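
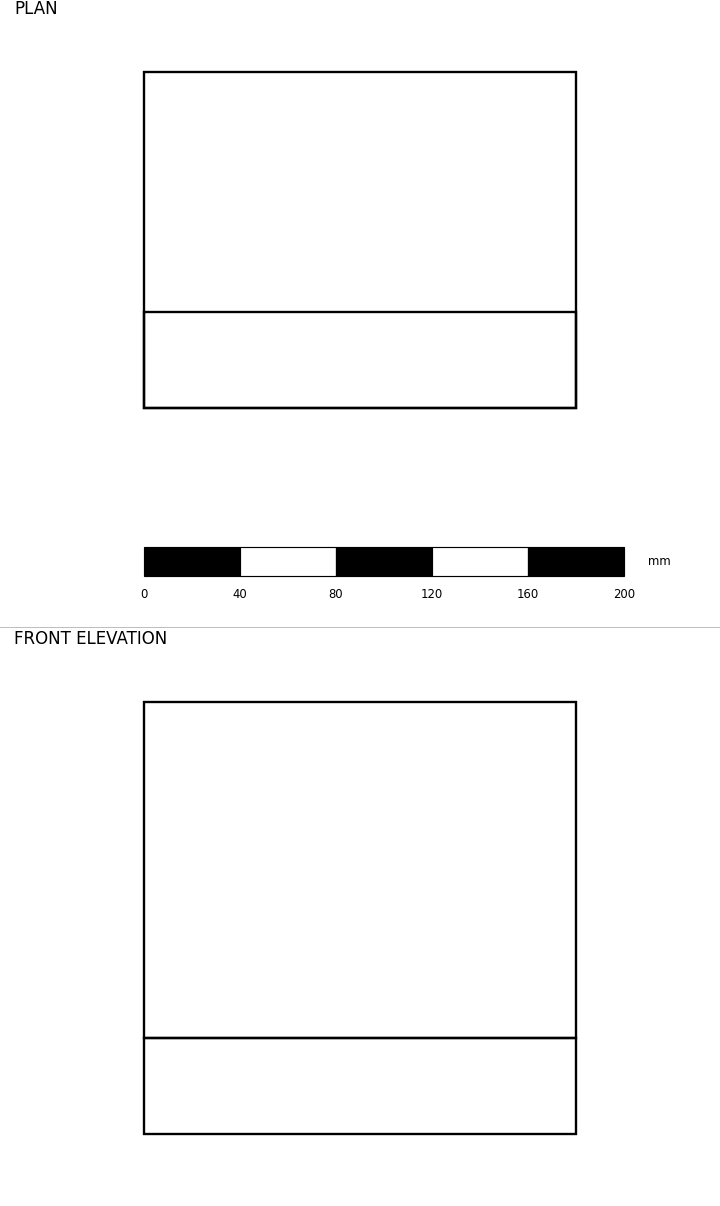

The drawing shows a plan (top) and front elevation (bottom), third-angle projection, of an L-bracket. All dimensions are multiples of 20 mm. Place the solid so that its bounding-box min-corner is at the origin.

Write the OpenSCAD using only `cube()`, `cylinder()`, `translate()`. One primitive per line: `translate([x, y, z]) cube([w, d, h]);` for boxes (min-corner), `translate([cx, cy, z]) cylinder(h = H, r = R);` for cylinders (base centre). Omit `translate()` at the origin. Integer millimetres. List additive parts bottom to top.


cube([180, 140, 40]);
translate([0, 0, 40]) cube([180, 40, 140]);


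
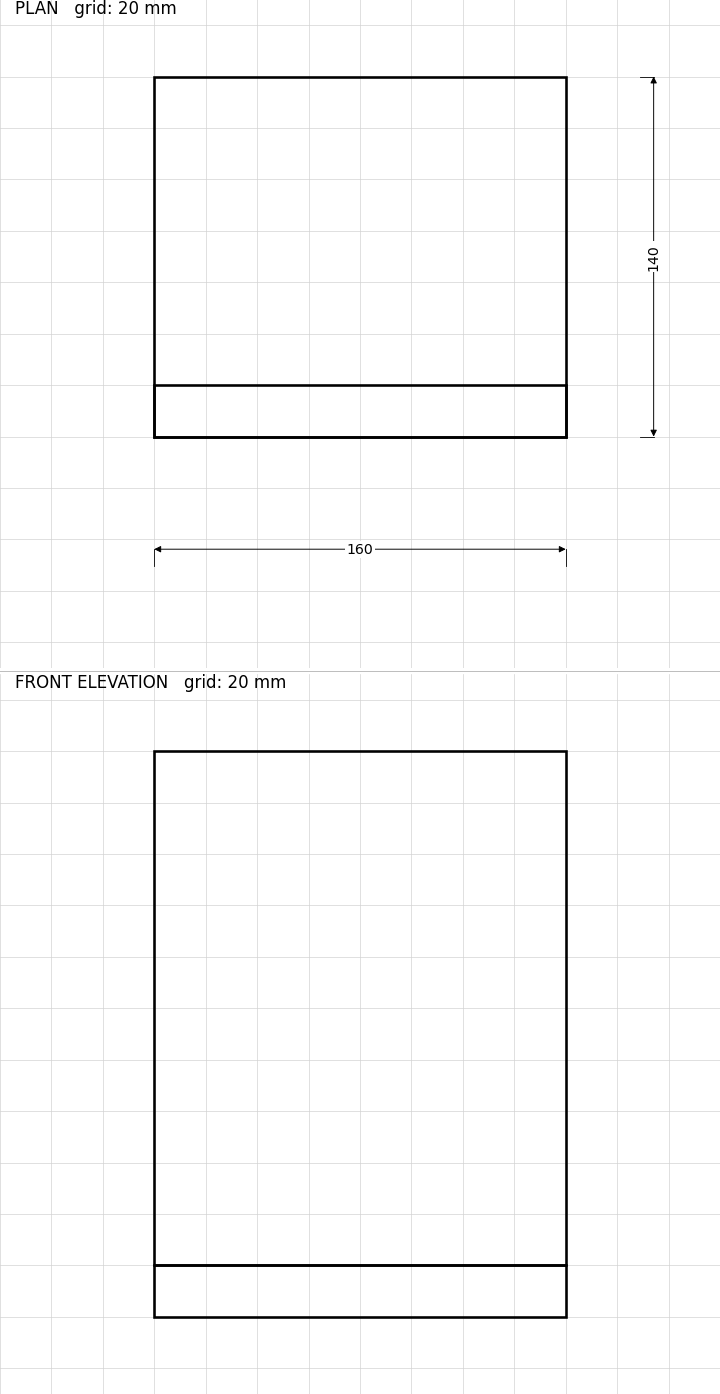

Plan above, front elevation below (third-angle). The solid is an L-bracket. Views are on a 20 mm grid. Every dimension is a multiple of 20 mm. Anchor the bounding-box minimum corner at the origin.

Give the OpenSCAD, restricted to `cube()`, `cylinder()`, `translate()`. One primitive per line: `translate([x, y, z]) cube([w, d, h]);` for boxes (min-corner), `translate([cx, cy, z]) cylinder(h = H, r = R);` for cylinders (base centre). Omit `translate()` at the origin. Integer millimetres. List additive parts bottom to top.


cube([160, 140, 20]);
translate([0, 0, 20]) cube([160, 20, 200]);


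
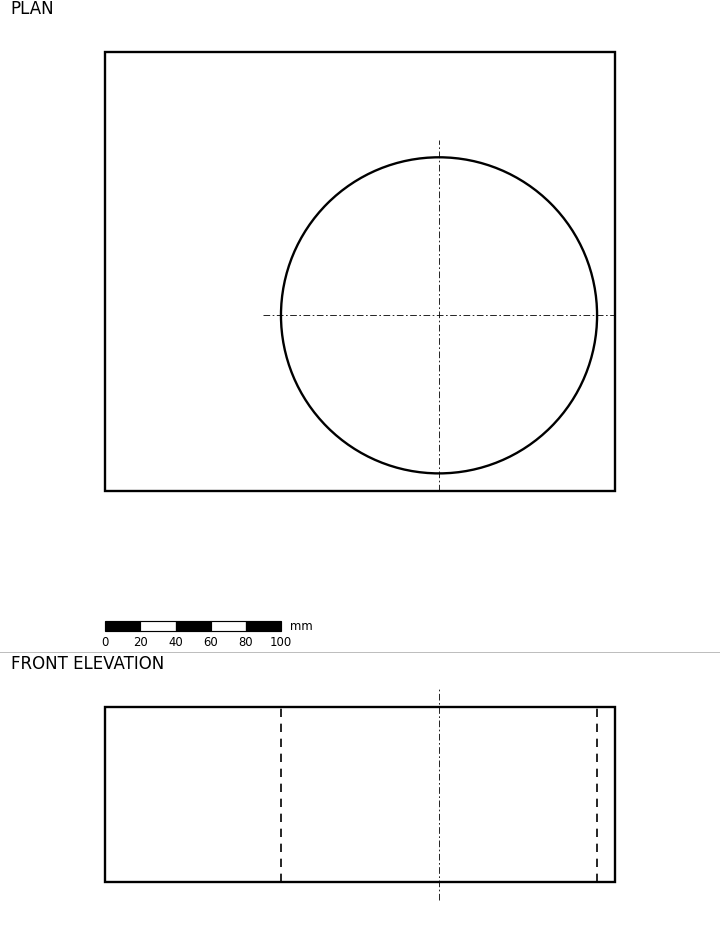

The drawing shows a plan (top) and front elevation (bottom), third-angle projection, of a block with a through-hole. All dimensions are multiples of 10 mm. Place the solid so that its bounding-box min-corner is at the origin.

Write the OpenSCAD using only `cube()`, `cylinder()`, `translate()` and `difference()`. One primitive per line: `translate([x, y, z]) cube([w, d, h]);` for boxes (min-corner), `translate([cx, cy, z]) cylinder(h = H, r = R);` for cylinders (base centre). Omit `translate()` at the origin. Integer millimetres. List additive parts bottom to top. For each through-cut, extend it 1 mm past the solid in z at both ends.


difference() {
  cube([290, 250, 100]);
  translate([190, 100, -1]) cylinder(h = 102, r = 90);
}


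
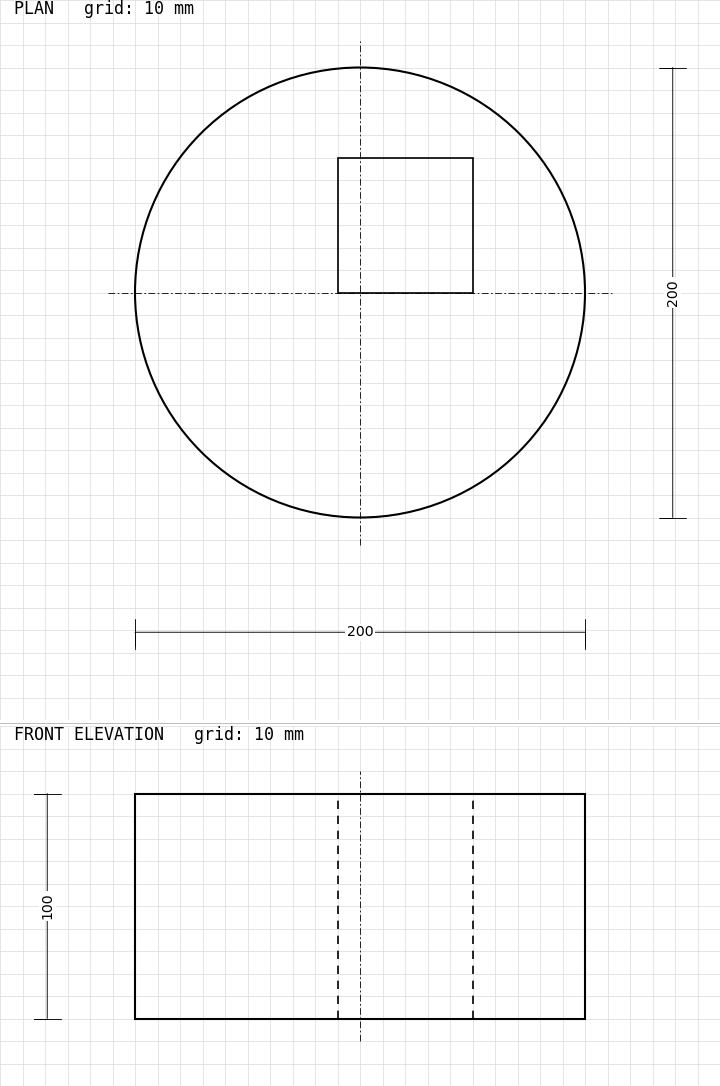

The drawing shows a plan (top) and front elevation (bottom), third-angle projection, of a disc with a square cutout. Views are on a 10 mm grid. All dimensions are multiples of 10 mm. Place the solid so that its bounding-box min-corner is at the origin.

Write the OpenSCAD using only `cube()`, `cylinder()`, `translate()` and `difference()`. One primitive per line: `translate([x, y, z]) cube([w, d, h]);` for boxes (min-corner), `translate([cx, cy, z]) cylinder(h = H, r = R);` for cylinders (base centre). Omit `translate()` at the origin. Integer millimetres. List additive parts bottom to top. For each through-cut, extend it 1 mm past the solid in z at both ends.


difference() {
  translate([100, 100, 0]) cylinder(h = 100, r = 100);
  translate([90, 100, -1]) cube([60, 60, 102]);
}


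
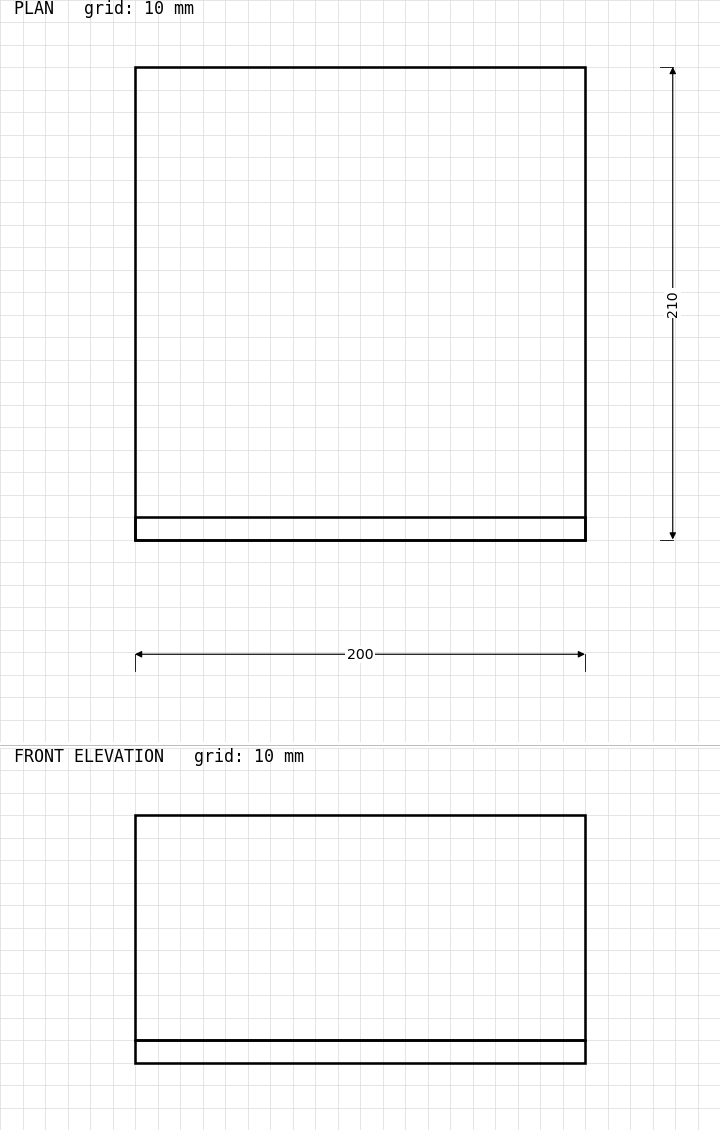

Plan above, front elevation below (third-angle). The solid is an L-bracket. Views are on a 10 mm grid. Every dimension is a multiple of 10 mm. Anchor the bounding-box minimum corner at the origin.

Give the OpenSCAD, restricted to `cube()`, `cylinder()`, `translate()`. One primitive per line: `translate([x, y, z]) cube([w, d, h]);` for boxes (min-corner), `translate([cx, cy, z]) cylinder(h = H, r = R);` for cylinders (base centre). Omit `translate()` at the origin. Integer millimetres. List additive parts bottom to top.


cube([200, 210, 10]);
translate([0, 0, 10]) cube([200, 10, 100]);


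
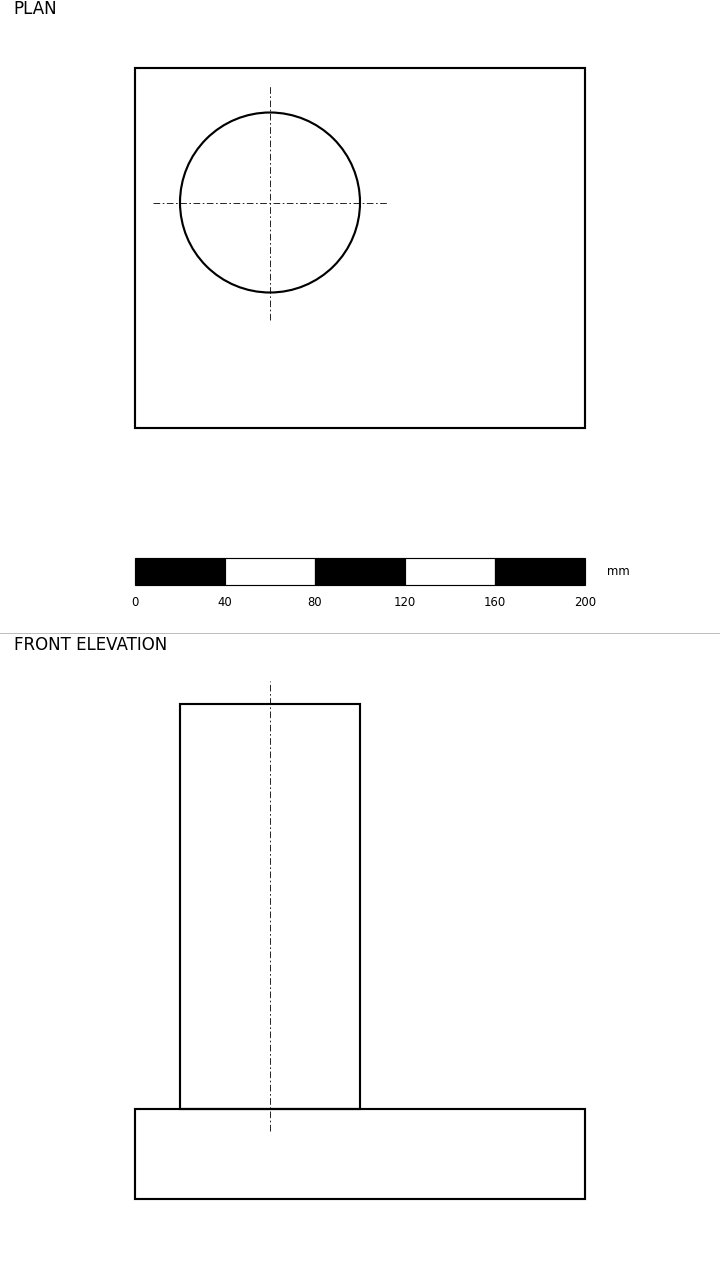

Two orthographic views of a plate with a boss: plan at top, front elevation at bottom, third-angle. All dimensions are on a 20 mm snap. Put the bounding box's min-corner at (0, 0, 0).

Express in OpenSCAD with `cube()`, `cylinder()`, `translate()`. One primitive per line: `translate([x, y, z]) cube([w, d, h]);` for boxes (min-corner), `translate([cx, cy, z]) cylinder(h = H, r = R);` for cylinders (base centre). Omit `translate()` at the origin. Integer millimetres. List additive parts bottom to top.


cube([200, 160, 40]);
translate([60, 100, 40]) cylinder(h = 180, r = 40);


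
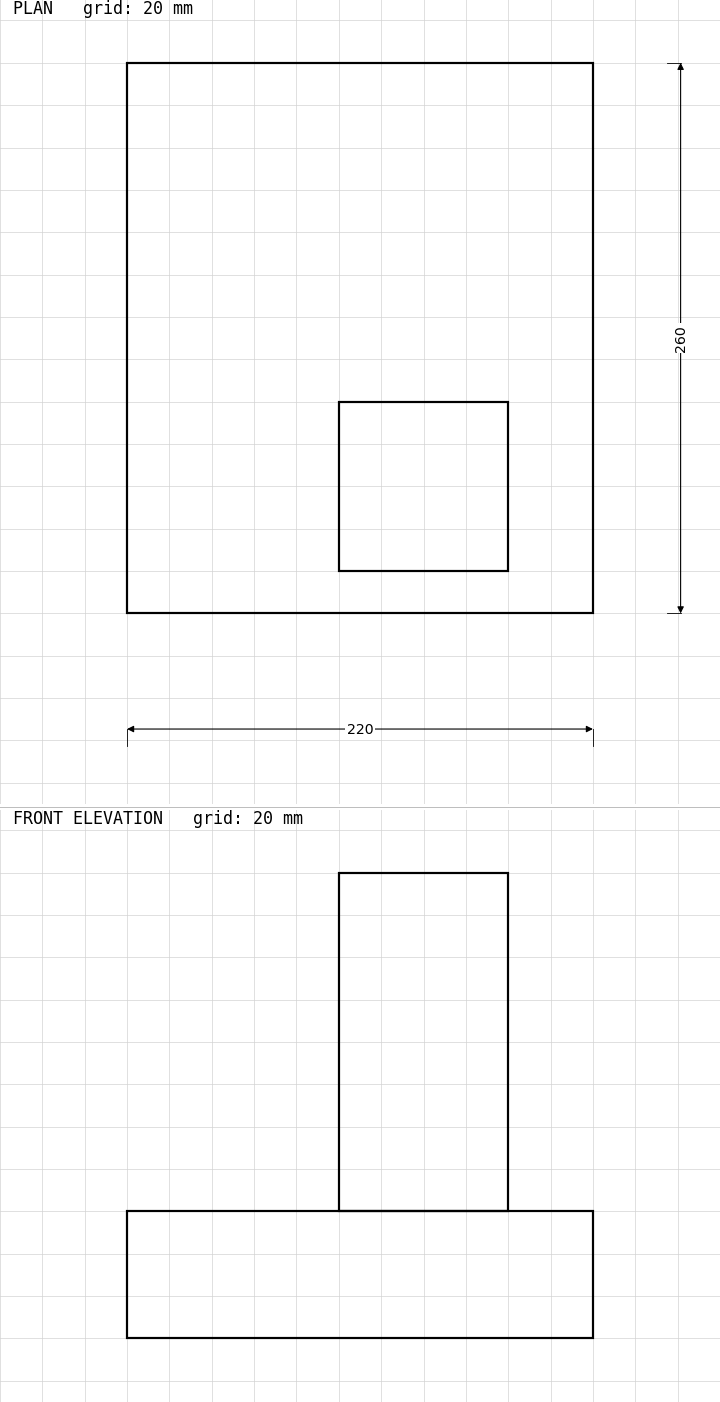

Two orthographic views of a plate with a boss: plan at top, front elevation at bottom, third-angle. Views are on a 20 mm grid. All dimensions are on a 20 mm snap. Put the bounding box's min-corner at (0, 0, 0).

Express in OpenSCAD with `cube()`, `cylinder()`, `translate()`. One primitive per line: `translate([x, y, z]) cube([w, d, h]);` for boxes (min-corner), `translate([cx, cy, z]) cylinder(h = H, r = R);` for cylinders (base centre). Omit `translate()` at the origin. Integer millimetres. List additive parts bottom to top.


cube([220, 260, 60]);
translate([100, 20, 60]) cube([80, 80, 160]);


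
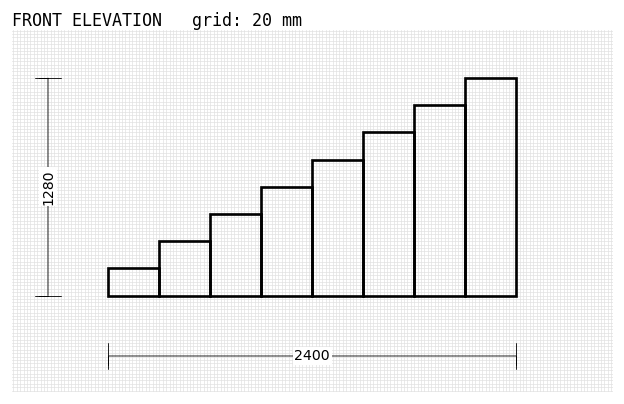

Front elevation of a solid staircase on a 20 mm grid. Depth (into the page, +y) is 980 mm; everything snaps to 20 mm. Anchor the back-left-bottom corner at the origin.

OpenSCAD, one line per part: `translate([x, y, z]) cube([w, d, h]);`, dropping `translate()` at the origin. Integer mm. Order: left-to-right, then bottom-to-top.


cube([300, 980, 160]);
translate([300, 0, 0]) cube([300, 980, 320]);
translate([600, 0, 0]) cube([300, 980, 480]);
translate([900, 0, 0]) cube([300, 980, 640]);
translate([1200, 0, 0]) cube([300, 980, 800]);
translate([1500, 0, 0]) cube([300, 980, 960]);
translate([1800, 0, 0]) cube([300, 980, 1120]);
translate([2100, 0, 0]) cube([300, 980, 1280]);


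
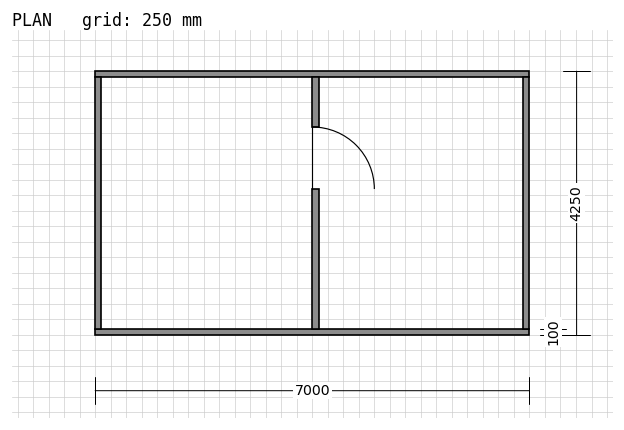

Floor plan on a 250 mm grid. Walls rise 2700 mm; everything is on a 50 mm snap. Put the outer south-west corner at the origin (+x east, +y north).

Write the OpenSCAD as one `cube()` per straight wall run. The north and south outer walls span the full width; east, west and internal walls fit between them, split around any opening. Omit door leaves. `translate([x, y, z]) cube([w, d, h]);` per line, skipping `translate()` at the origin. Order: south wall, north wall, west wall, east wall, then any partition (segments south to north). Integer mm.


cube([7000, 100, 2700]);
translate([0, 4150, 0]) cube([7000, 100, 2700]);
translate([0, 100, 0]) cube([100, 4050, 2700]);
translate([6900, 100, 0]) cube([100, 4050, 2700]);
translate([3500, 100, 0]) cube([100, 2250, 2700]);
translate([3500, 3350, 0]) cube([100, 800, 2700]);


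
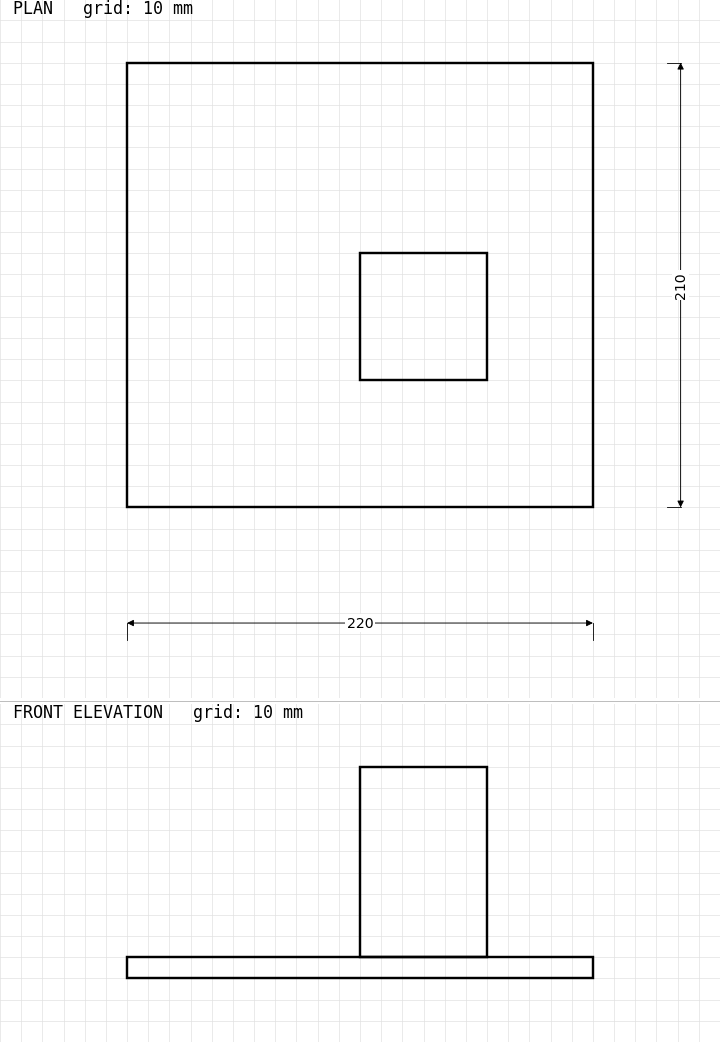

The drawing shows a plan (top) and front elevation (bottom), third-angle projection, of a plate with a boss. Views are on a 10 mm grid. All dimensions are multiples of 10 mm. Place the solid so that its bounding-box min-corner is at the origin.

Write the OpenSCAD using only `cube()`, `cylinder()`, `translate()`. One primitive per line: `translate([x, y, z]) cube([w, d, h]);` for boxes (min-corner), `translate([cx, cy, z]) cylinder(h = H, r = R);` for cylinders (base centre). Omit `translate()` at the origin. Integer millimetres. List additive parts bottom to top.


cube([220, 210, 10]);
translate([110, 60, 10]) cube([60, 60, 90]);


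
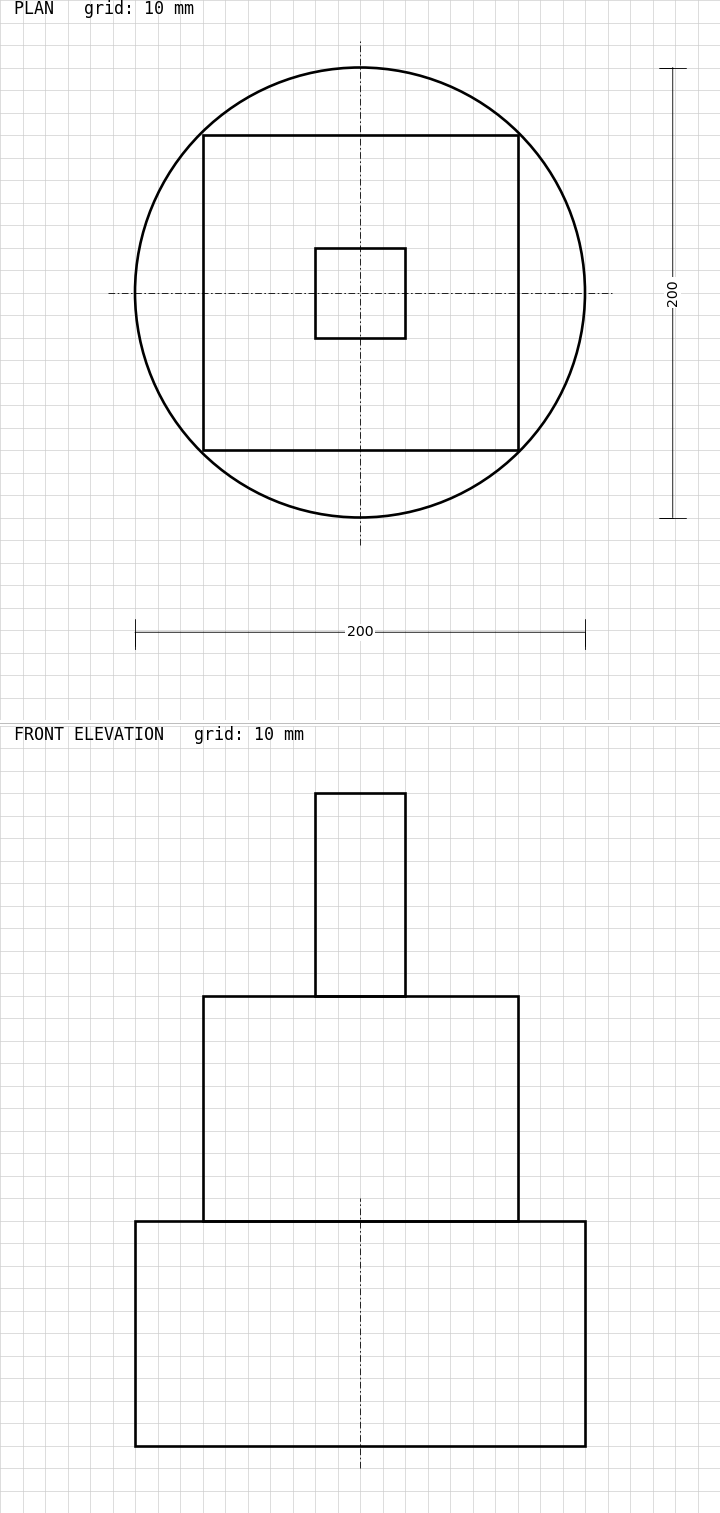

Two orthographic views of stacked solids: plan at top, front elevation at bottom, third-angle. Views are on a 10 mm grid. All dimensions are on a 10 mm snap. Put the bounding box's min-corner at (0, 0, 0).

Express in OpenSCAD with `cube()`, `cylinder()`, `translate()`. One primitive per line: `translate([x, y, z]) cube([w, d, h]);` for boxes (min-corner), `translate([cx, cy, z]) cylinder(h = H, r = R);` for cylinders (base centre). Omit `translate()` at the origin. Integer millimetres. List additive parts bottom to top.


translate([100, 100, 0]) cylinder(h = 100, r = 100);
translate([30, 30, 100]) cube([140, 140, 100]);
translate([80, 80, 200]) cube([40, 40, 90]);


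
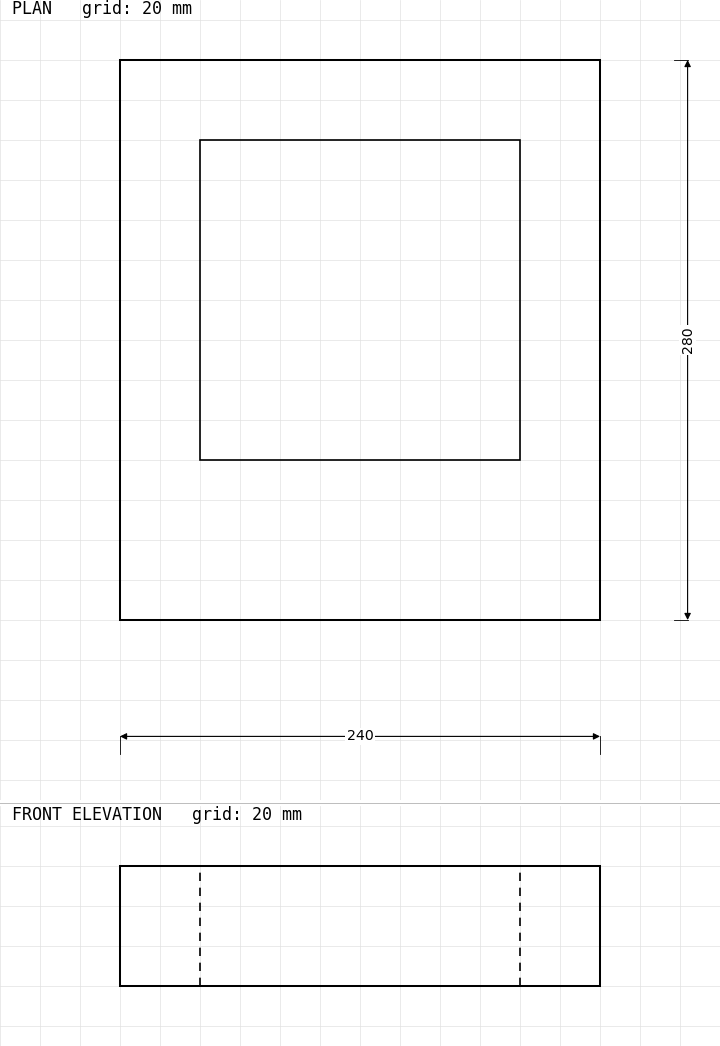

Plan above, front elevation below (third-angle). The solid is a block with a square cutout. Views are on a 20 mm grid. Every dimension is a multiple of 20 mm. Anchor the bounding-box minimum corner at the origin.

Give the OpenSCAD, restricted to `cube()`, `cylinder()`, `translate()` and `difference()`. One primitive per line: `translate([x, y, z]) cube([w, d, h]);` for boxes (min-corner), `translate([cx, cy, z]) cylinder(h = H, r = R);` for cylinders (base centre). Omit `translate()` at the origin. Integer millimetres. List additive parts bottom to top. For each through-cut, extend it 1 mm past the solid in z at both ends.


difference() {
  cube([240, 280, 60]);
  translate([40, 80, -1]) cube([160, 160, 62]);
}


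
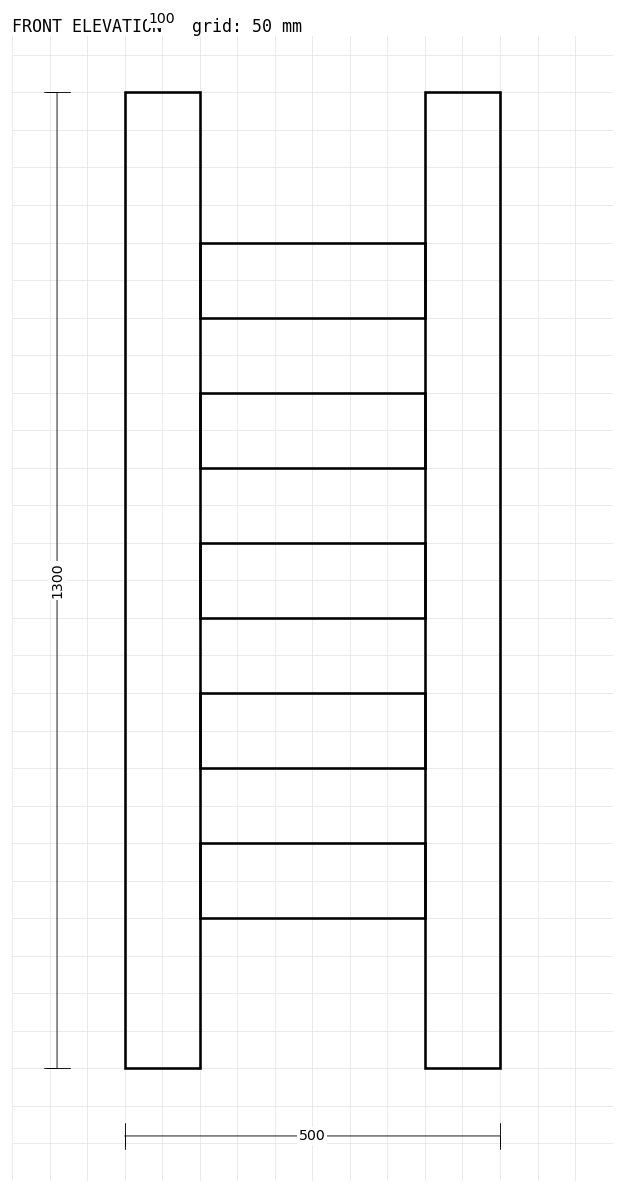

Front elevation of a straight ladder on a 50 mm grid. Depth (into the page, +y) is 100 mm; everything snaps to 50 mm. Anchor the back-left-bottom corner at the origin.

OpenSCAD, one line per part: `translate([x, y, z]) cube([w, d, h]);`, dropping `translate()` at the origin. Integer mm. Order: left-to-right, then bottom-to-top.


cube([100, 100, 1300]);
translate([100, 0, 200]) cube([300, 100, 100]);
translate([100, 0, 400]) cube([300, 100, 100]);
translate([100, 0, 600]) cube([300, 100, 100]);
translate([100, 0, 800]) cube([300, 100, 100]);
translate([100, 0, 1000]) cube([300, 100, 100]);
translate([400, 0, 0]) cube([100, 100, 1300]);


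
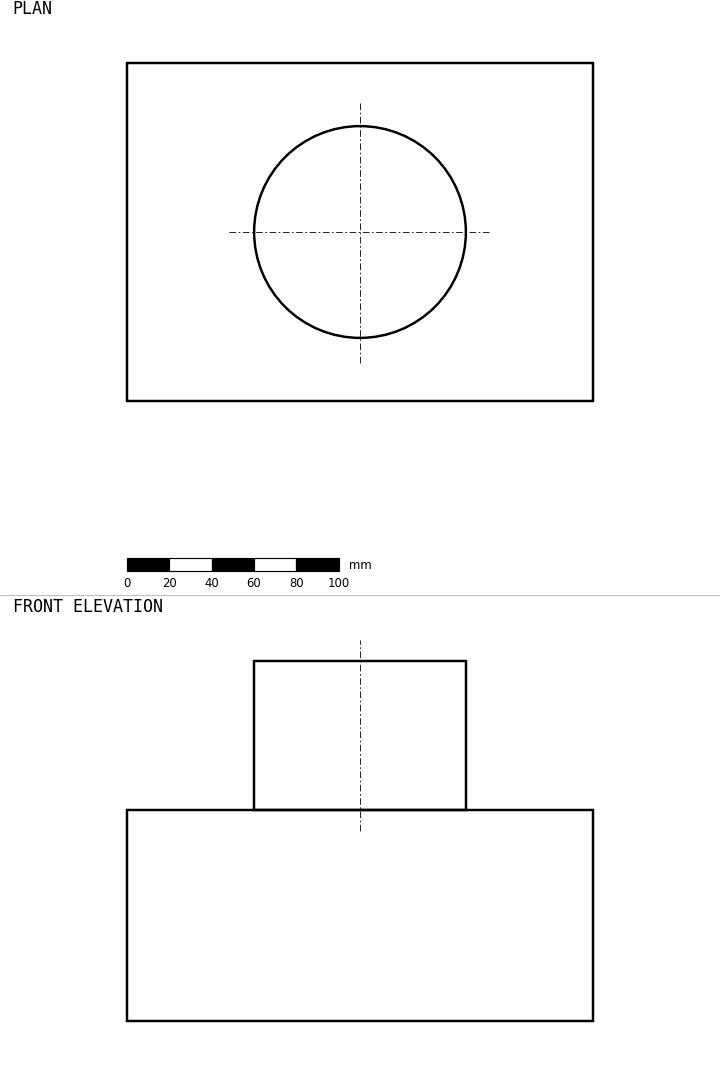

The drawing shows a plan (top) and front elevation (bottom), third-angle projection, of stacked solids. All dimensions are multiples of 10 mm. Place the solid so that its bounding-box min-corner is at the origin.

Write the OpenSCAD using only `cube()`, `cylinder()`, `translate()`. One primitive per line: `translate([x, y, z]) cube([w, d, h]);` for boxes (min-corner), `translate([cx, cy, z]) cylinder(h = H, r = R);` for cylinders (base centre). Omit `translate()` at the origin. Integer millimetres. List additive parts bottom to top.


cube([220, 160, 100]);
translate([110, 80, 100]) cylinder(h = 70, r = 50);


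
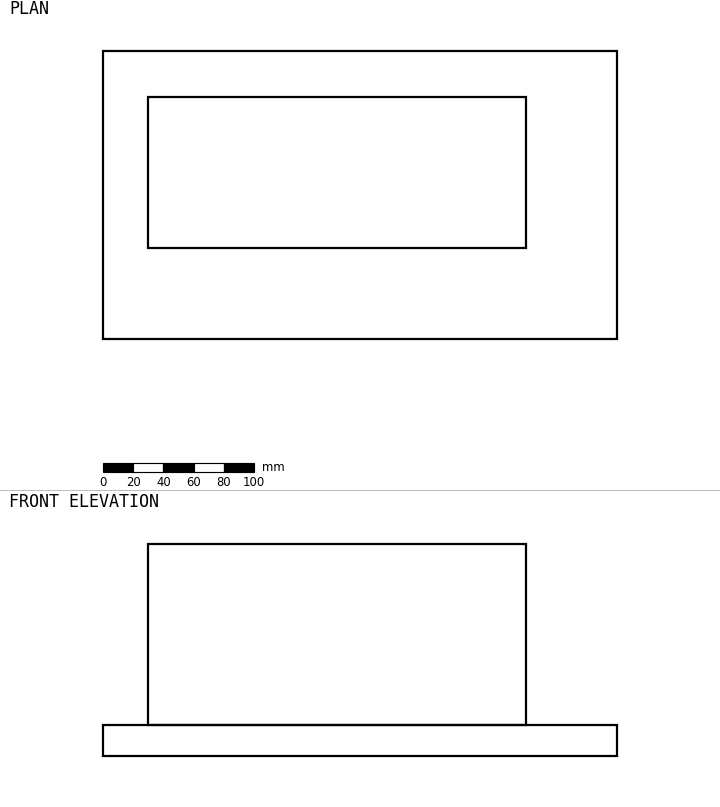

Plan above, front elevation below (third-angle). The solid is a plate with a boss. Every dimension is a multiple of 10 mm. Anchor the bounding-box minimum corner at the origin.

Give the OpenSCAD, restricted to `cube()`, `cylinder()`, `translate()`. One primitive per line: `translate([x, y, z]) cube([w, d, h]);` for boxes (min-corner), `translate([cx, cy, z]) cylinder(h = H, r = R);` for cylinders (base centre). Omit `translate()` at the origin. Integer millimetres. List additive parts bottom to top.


cube([340, 190, 20]);
translate([30, 60, 20]) cube([250, 100, 120]);


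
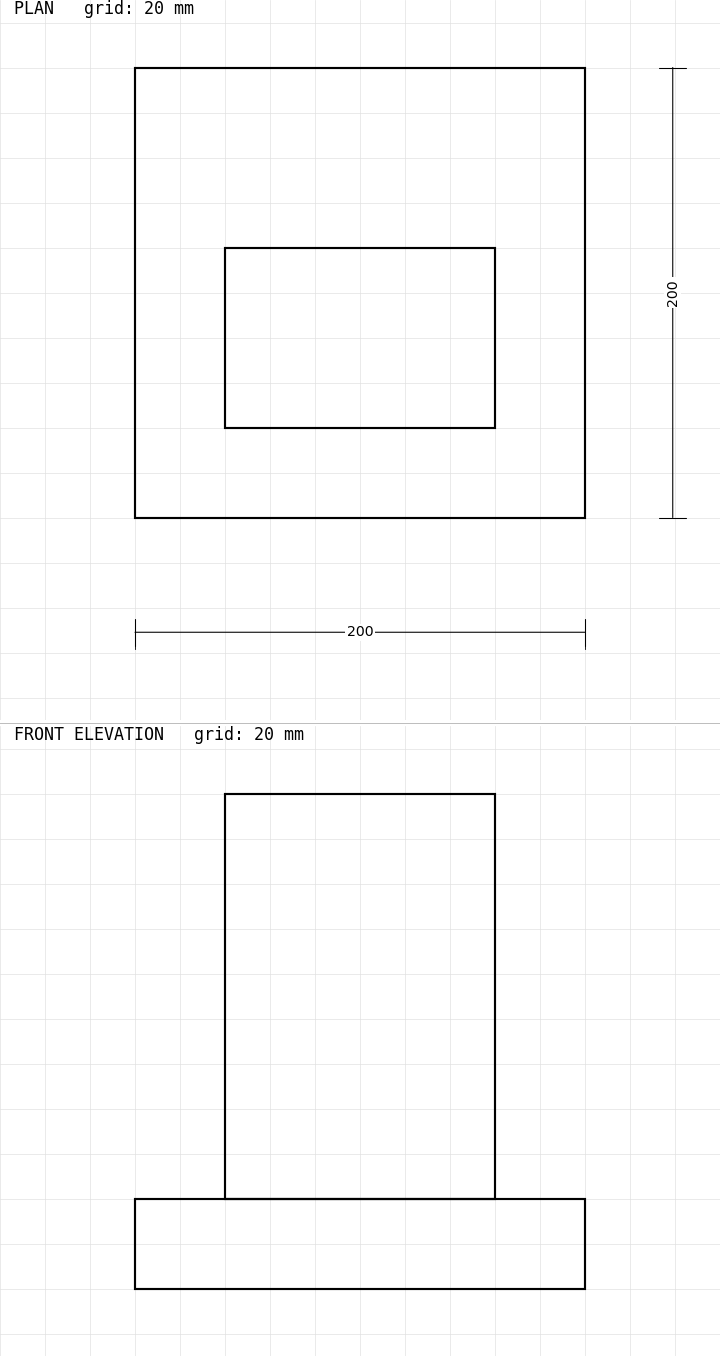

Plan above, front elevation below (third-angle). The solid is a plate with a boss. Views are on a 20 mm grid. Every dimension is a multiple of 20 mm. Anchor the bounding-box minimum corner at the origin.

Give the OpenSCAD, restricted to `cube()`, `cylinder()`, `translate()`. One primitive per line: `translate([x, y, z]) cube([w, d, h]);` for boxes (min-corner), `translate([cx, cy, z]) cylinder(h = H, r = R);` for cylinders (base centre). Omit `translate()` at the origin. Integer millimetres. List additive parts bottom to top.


cube([200, 200, 40]);
translate([40, 40, 40]) cube([120, 80, 180]);


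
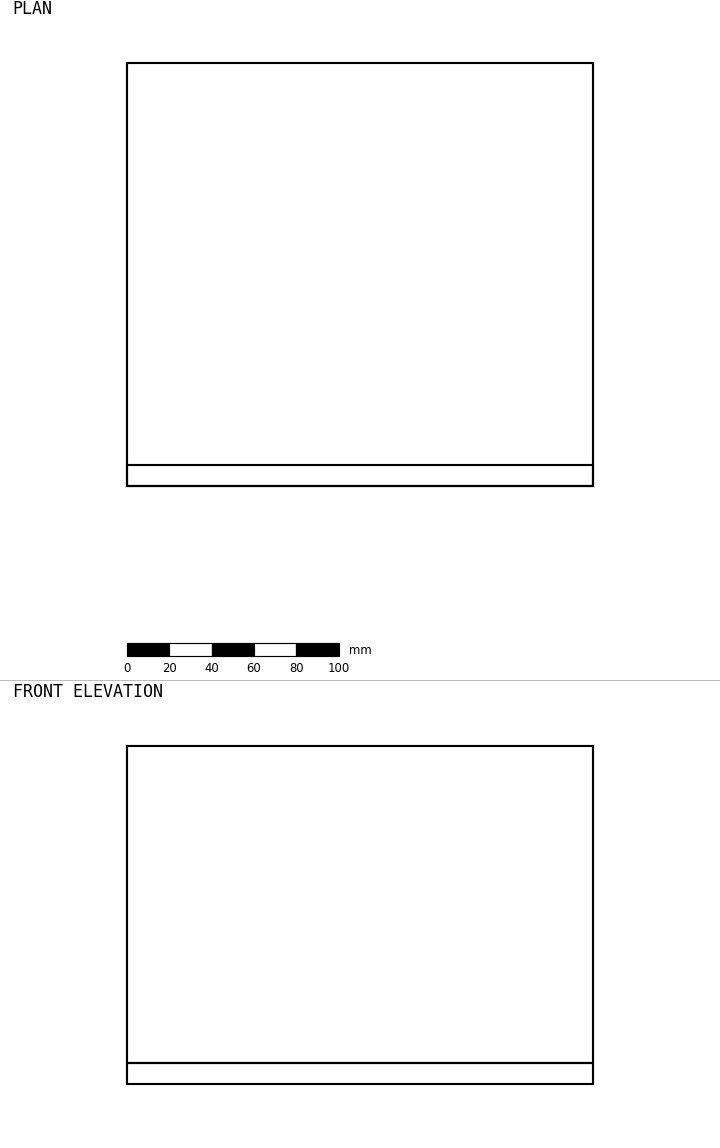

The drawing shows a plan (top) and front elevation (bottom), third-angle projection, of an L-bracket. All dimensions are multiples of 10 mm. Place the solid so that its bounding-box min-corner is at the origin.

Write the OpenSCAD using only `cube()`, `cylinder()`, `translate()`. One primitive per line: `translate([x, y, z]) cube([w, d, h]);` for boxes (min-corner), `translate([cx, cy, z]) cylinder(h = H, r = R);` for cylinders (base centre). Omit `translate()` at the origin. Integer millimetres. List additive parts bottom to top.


cube([220, 200, 10]);
translate([0, 0, 10]) cube([220, 10, 150]);


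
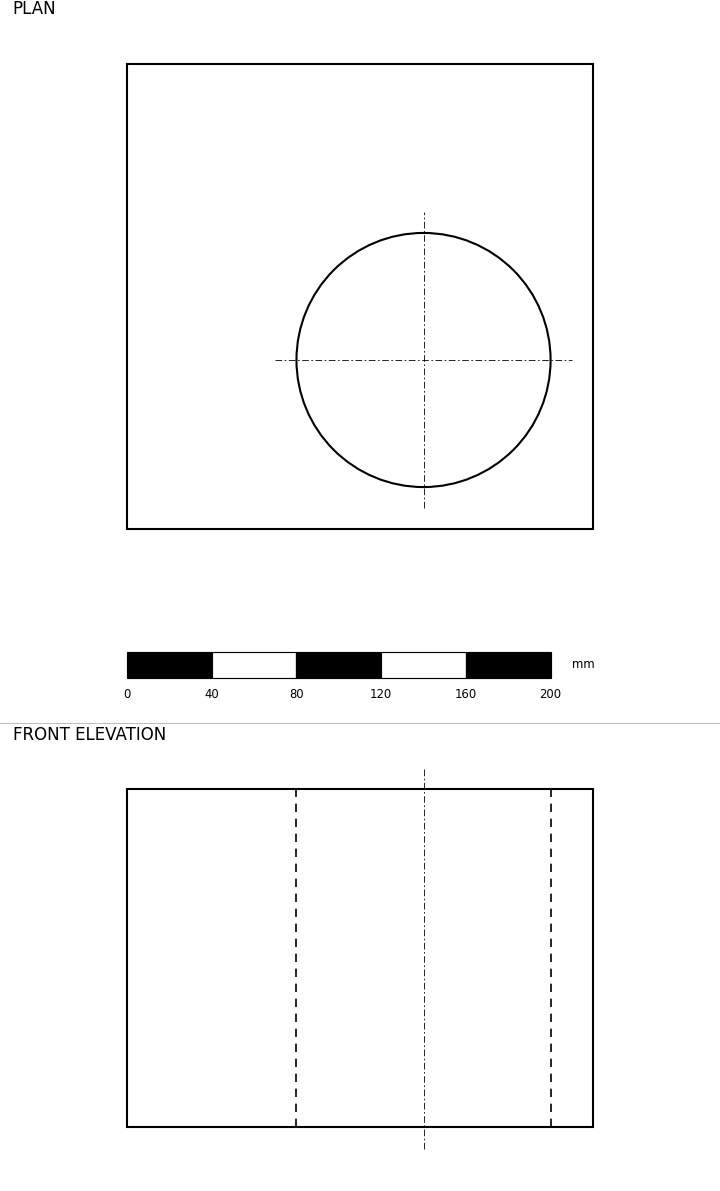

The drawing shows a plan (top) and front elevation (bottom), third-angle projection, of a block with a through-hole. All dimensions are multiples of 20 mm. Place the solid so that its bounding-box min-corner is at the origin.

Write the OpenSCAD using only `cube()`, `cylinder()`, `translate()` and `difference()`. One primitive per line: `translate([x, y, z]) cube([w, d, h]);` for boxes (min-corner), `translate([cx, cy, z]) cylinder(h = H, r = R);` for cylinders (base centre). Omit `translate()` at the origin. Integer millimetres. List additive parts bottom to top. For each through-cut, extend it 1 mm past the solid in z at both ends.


difference() {
  cube([220, 220, 160]);
  translate([140, 80, -1]) cylinder(h = 162, r = 60);
}


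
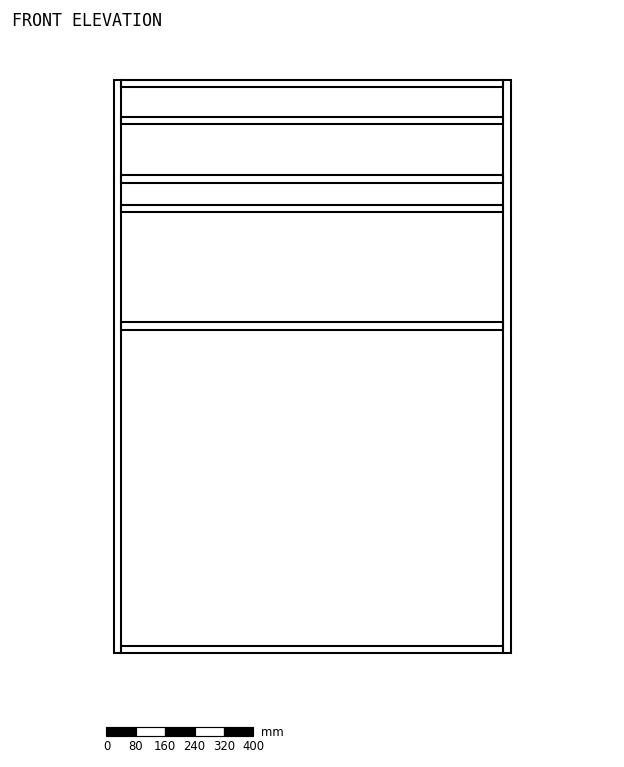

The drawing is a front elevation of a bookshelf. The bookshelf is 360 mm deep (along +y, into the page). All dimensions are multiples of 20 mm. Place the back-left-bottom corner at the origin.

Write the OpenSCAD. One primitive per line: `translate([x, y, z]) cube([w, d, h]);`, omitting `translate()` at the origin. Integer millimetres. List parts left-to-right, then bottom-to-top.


cube([20, 360, 1560]);
translate([20, 0, 0]) cube([1040, 360, 20]);
translate([20, 0, 880]) cube([1040, 360, 20]);
translate([20, 0, 1200]) cube([1040, 360, 20]);
translate([20, 0, 1280]) cube([1040, 360, 20]);
translate([20, 0, 1440]) cube([1040, 360, 20]);
translate([20, 0, 1540]) cube([1040, 360, 20]);
translate([1060, 0, 0]) cube([20, 360, 1560]);


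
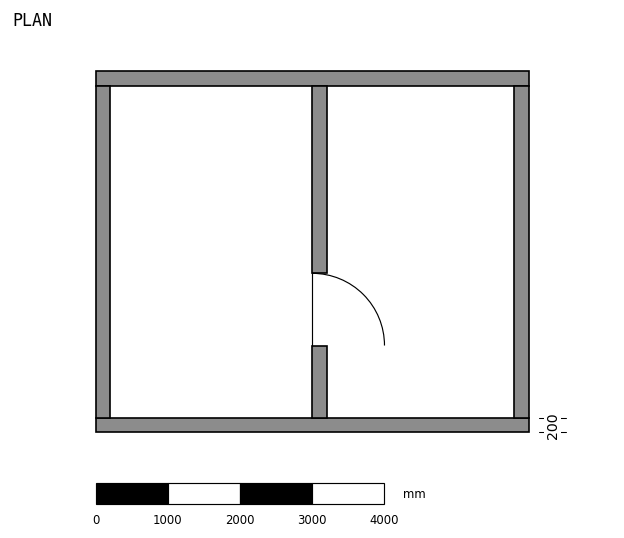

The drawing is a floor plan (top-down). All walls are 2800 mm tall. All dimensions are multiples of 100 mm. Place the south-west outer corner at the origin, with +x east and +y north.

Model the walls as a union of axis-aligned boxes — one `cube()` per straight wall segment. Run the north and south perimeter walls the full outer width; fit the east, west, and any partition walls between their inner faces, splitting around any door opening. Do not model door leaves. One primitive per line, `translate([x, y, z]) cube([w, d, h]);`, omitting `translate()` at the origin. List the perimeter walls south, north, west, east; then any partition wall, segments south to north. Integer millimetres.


cube([6000, 200, 2800]);
translate([0, 4800, 0]) cube([6000, 200, 2800]);
translate([0, 200, 0]) cube([200, 4600, 2800]);
translate([5800, 200, 0]) cube([200, 4600, 2800]);
translate([3000, 200, 0]) cube([200, 1000, 2800]);
translate([3000, 2200, 0]) cube([200, 2600, 2800]);


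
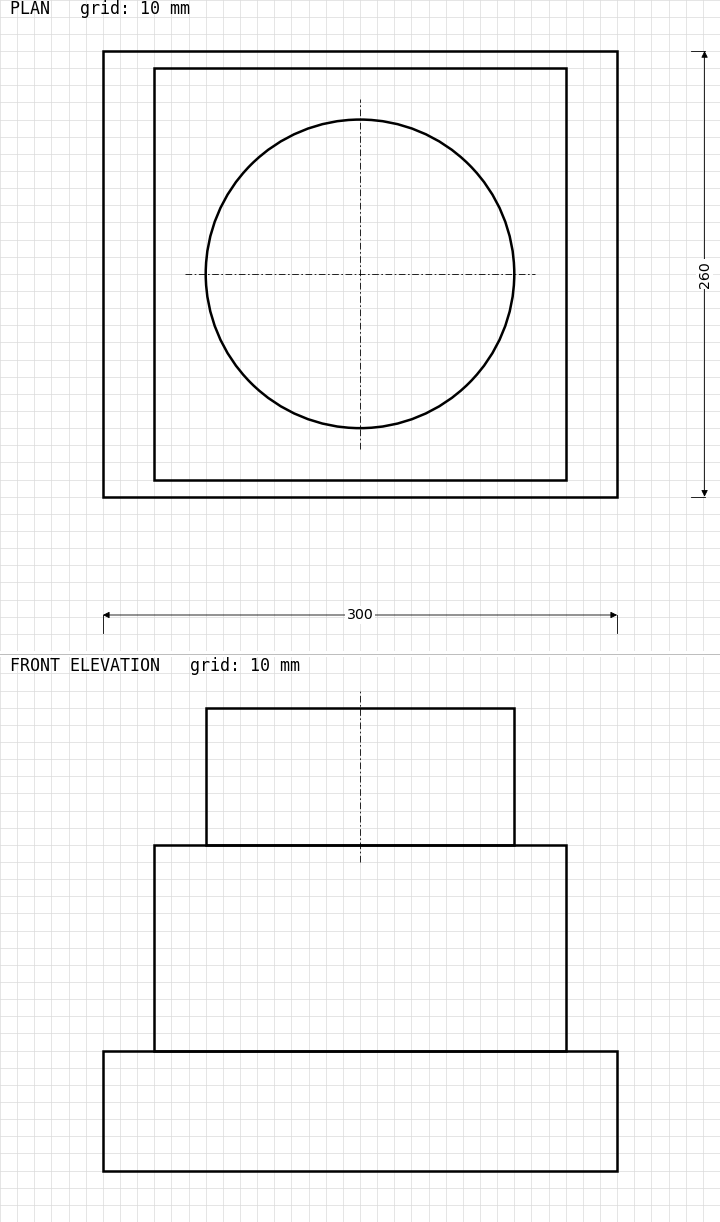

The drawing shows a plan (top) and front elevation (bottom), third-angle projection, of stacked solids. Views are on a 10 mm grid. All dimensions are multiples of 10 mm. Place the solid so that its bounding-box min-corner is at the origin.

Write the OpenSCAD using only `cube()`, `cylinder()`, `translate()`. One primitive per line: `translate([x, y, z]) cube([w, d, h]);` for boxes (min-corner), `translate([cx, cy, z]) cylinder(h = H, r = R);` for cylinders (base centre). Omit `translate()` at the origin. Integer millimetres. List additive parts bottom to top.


cube([300, 260, 70]);
translate([30, 10, 70]) cube([240, 240, 120]);
translate([150, 130, 190]) cylinder(h = 80, r = 90);


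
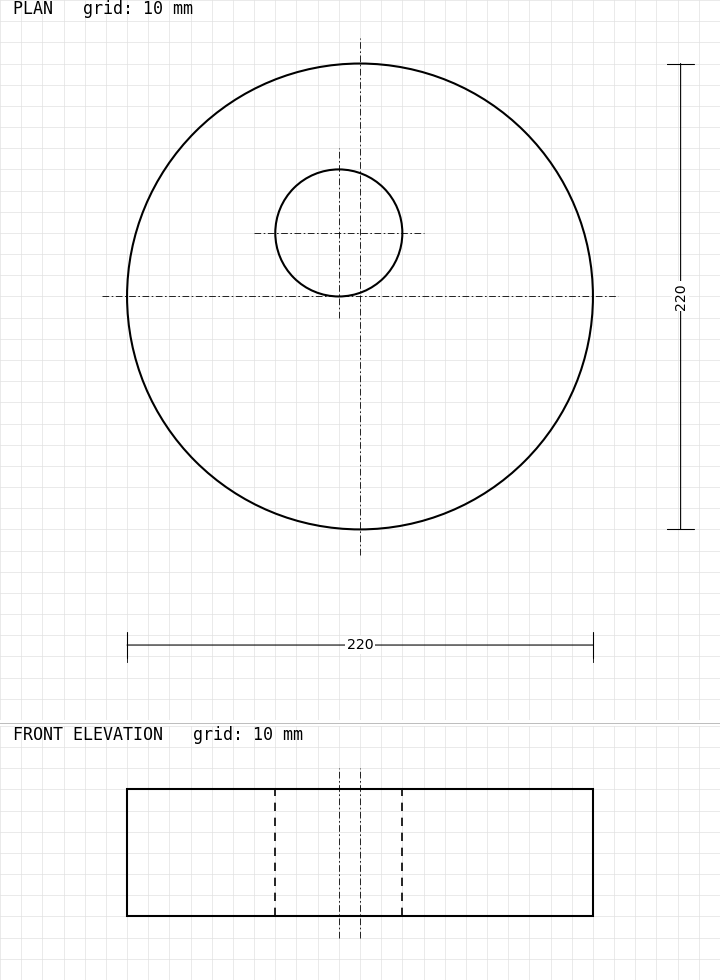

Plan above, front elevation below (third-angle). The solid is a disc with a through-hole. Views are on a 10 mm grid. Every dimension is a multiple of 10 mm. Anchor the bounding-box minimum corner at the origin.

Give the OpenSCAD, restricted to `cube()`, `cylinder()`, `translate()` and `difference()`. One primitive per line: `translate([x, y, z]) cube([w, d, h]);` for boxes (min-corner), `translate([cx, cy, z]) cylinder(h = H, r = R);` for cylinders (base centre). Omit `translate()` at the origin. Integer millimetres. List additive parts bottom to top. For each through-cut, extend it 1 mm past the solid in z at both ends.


difference() {
  translate([110, 110, 0]) cylinder(h = 60, r = 110);
  translate([100, 140, -1]) cylinder(h = 62, r = 30);
}


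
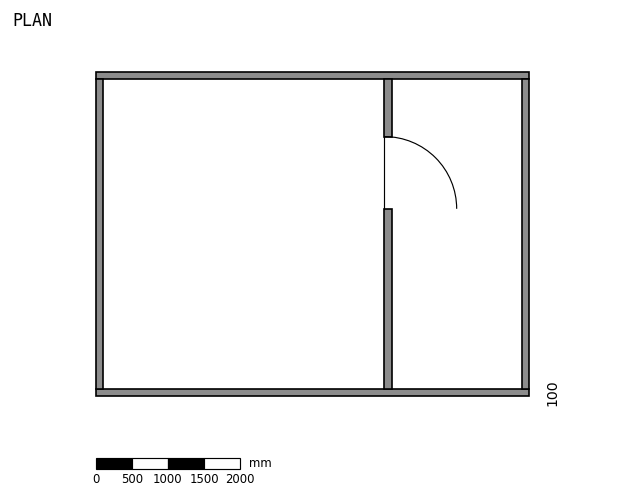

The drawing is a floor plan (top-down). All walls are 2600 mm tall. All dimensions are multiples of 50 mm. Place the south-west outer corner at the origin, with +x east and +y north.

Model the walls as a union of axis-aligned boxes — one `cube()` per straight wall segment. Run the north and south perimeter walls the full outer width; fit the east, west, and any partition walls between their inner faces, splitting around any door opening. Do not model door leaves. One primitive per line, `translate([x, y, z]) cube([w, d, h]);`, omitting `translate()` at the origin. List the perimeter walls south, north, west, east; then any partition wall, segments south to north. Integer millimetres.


cube([6000, 100, 2600]);
translate([0, 4400, 0]) cube([6000, 100, 2600]);
translate([0, 100, 0]) cube([100, 4300, 2600]);
translate([5900, 100, 0]) cube([100, 4300, 2600]);
translate([4000, 100, 0]) cube([100, 2500, 2600]);
translate([4000, 3600, 0]) cube([100, 800, 2600]);


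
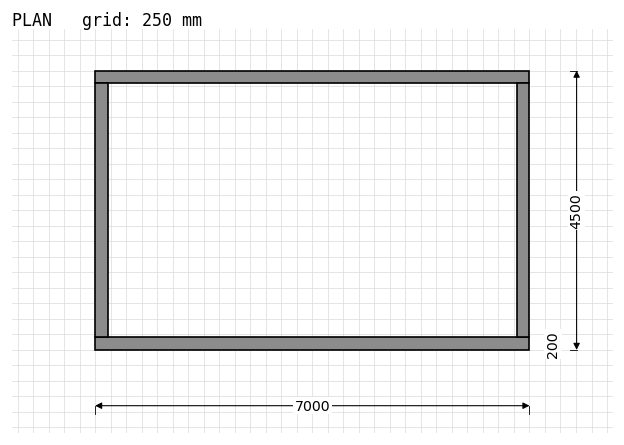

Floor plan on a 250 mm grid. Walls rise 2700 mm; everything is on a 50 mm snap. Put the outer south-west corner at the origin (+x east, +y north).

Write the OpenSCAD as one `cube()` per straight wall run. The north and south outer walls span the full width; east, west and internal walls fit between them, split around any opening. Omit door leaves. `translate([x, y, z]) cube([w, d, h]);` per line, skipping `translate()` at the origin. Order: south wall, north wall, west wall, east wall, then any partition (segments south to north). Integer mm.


cube([7000, 200, 2700]);
translate([0, 4300, 0]) cube([7000, 200, 2700]);
translate([0, 200, 0]) cube([200, 4100, 2700]);
translate([6800, 200, 0]) cube([200, 4100, 2700]);


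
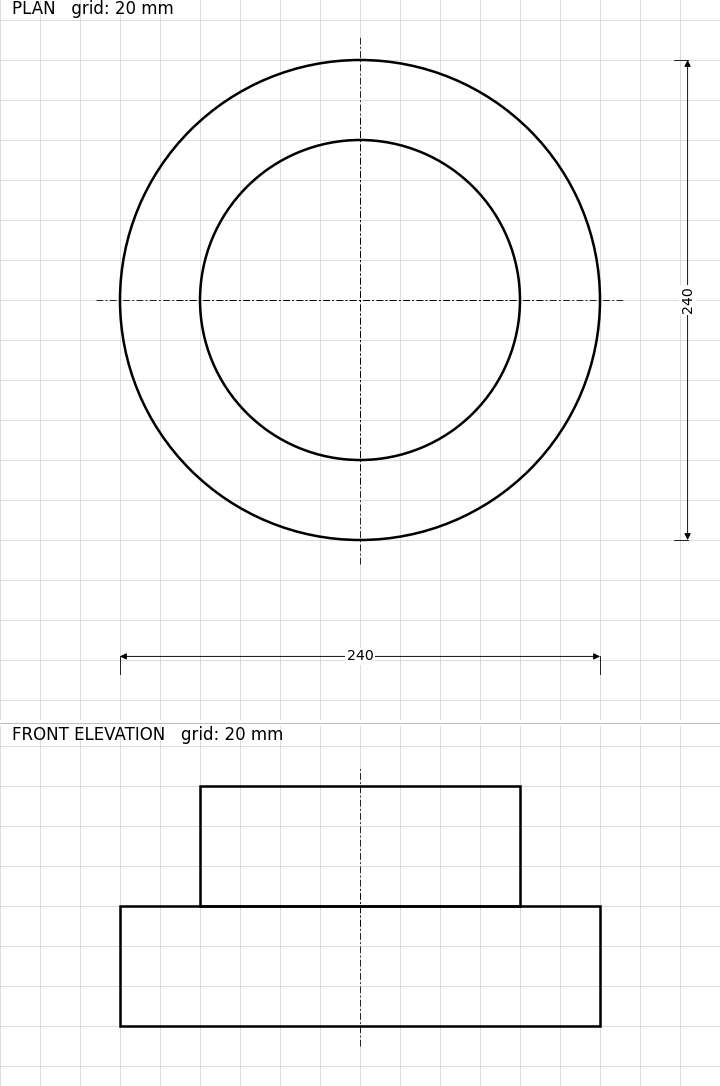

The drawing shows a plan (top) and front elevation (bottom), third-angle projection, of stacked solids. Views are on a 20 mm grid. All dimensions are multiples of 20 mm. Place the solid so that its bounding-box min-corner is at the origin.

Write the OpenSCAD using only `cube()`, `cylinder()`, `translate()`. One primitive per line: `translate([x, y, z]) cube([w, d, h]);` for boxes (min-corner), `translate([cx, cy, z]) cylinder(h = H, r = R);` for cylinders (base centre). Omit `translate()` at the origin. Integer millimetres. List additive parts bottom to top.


translate([120, 120, 0]) cylinder(h = 60, r = 120);
translate([120, 120, 60]) cylinder(h = 60, r = 80);


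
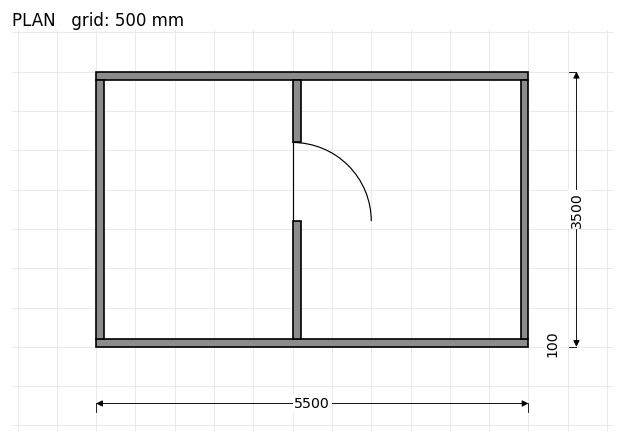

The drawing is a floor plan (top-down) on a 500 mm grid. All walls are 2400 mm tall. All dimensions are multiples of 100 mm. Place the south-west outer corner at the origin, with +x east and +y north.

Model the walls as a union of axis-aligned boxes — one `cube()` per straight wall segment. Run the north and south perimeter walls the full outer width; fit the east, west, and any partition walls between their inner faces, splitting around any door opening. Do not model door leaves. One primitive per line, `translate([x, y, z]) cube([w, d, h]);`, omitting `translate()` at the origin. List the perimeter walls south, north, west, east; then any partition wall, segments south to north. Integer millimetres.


cube([5500, 100, 2400]);
translate([0, 3400, 0]) cube([5500, 100, 2400]);
translate([0, 100, 0]) cube([100, 3300, 2400]);
translate([5400, 100, 0]) cube([100, 3300, 2400]);
translate([2500, 100, 0]) cube([100, 1500, 2400]);
translate([2500, 2600, 0]) cube([100, 800, 2400]);


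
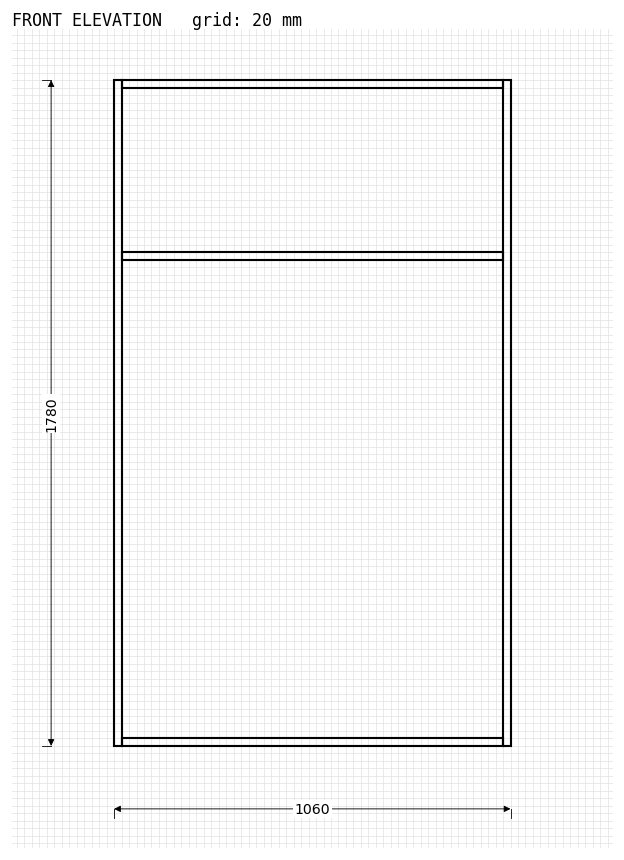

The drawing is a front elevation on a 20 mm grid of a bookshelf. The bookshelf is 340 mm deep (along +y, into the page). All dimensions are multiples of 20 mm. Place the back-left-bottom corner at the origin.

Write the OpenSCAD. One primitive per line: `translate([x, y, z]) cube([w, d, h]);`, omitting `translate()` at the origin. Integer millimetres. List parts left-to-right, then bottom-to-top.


cube([20, 340, 1780]);
translate([20, 0, 0]) cube([1020, 340, 20]);
translate([20, 0, 1300]) cube([1020, 340, 20]);
translate([20, 0, 1760]) cube([1020, 340, 20]);
translate([1040, 0, 0]) cube([20, 340, 1780]);


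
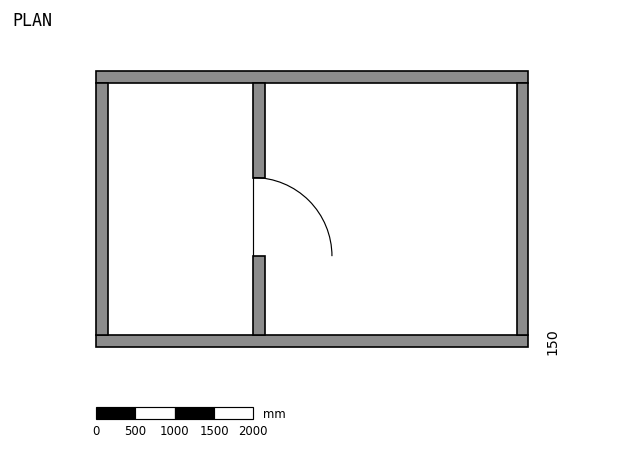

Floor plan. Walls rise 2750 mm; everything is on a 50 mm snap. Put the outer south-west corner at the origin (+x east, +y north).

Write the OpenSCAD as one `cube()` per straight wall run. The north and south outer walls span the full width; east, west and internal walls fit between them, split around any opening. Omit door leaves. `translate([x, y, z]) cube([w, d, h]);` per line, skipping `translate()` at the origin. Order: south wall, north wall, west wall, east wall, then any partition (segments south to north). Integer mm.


cube([5500, 150, 2750]);
translate([0, 3350, 0]) cube([5500, 150, 2750]);
translate([0, 150, 0]) cube([150, 3200, 2750]);
translate([5350, 150, 0]) cube([150, 3200, 2750]);
translate([2000, 150, 0]) cube([150, 1000, 2750]);
translate([2000, 2150, 0]) cube([150, 1200, 2750]);


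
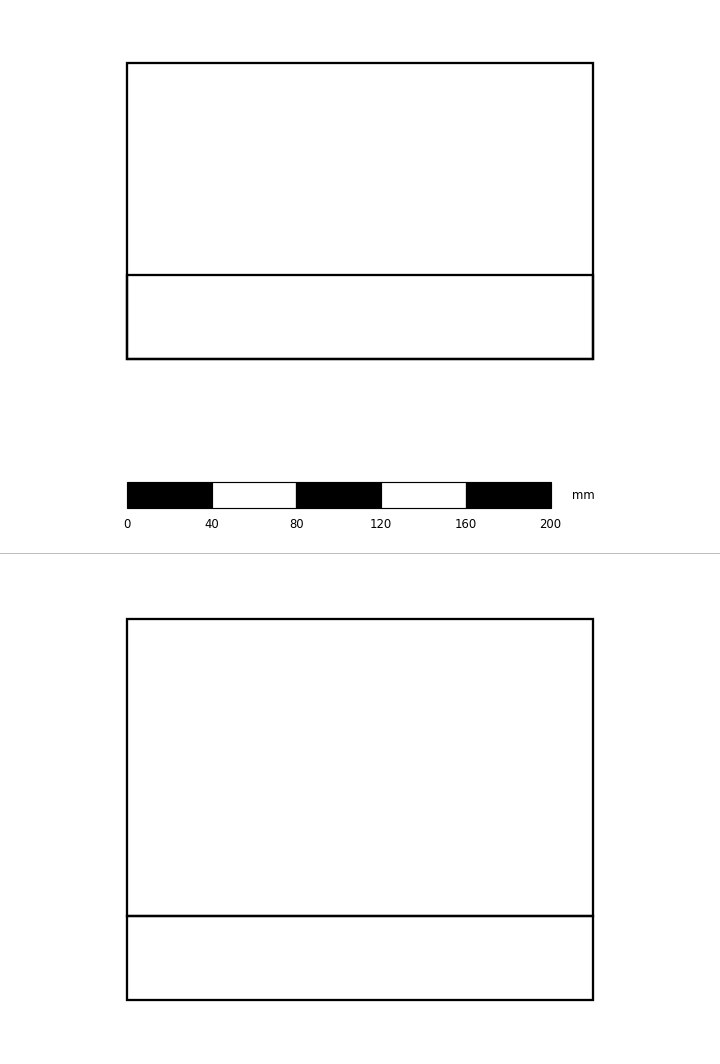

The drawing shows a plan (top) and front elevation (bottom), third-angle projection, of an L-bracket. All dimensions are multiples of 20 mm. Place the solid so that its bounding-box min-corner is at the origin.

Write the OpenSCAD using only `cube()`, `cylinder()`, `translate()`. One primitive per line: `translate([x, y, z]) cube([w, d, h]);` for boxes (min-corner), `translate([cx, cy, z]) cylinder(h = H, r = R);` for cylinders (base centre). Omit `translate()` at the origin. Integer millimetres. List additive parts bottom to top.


cube([220, 140, 40]);
translate([0, 0, 40]) cube([220, 40, 140]);


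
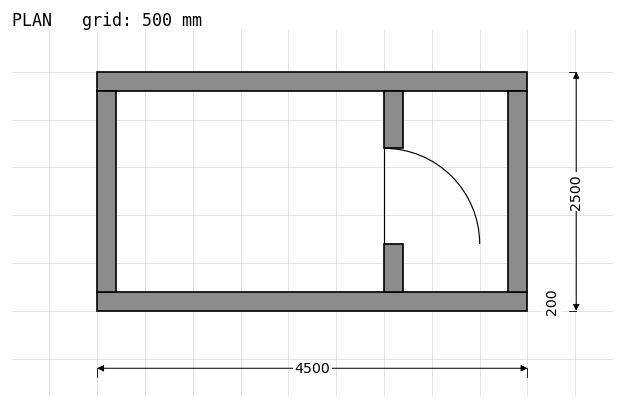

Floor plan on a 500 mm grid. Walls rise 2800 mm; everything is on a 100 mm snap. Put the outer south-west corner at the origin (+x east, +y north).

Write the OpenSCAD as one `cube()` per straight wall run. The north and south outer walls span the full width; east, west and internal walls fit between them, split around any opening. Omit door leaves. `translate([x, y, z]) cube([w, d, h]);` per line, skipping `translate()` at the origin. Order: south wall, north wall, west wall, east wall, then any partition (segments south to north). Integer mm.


cube([4500, 200, 2800]);
translate([0, 2300, 0]) cube([4500, 200, 2800]);
translate([0, 200, 0]) cube([200, 2100, 2800]);
translate([4300, 200, 0]) cube([200, 2100, 2800]);
translate([3000, 200, 0]) cube([200, 500, 2800]);
translate([3000, 1700, 0]) cube([200, 600, 2800]);


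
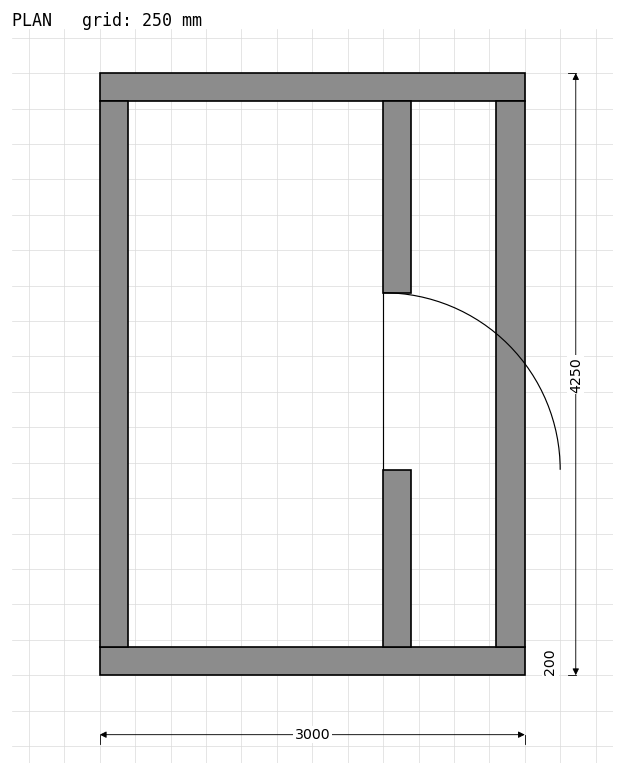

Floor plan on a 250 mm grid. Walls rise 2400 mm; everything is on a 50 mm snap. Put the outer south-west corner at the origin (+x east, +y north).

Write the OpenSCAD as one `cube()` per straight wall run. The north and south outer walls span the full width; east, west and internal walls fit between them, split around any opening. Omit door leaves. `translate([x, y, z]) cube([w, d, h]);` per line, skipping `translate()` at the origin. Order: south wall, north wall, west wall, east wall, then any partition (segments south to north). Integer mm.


cube([3000, 200, 2400]);
translate([0, 4050, 0]) cube([3000, 200, 2400]);
translate([0, 200, 0]) cube([200, 3850, 2400]);
translate([2800, 200, 0]) cube([200, 3850, 2400]);
translate([2000, 200, 0]) cube([200, 1250, 2400]);
translate([2000, 2700, 0]) cube([200, 1350, 2400]);


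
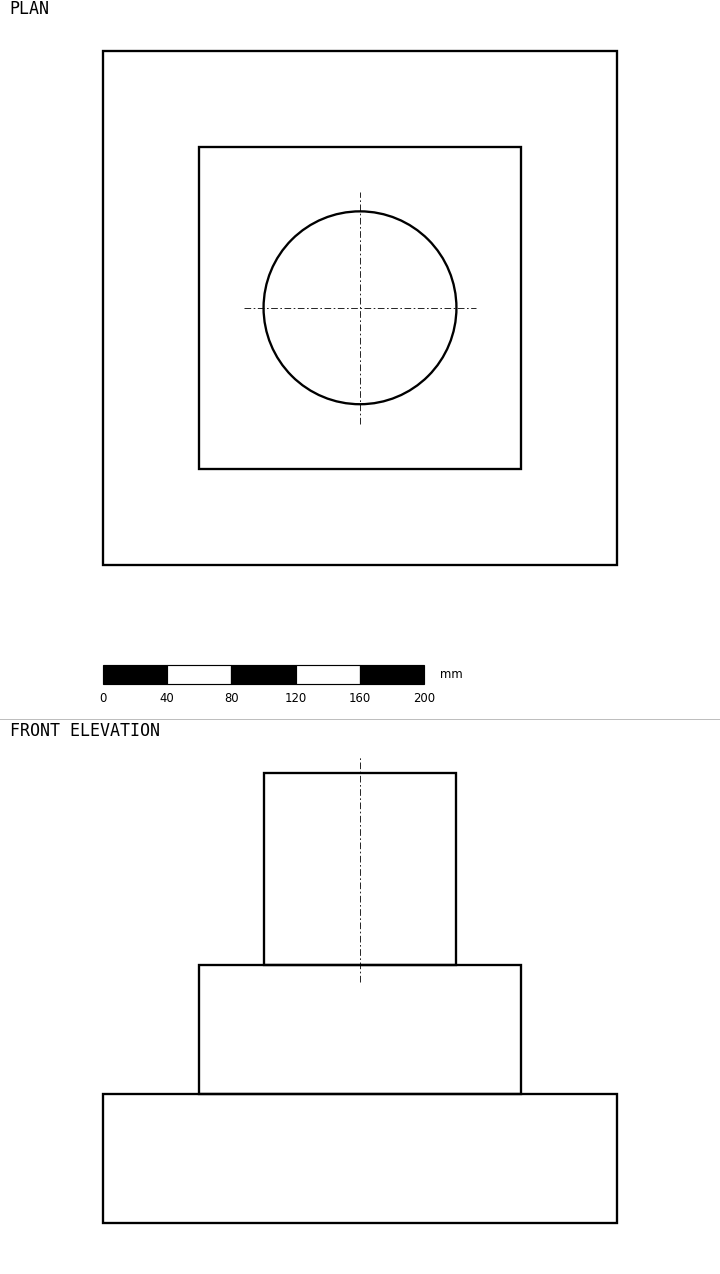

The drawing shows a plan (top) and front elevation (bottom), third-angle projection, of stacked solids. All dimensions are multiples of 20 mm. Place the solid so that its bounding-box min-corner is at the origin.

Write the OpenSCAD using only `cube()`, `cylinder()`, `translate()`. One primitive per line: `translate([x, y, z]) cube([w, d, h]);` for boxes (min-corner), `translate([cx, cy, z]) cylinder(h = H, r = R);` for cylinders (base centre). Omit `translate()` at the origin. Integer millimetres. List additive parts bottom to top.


cube([320, 320, 80]);
translate([60, 60, 80]) cube([200, 200, 80]);
translate([160, 160, 160]) cylinder(h = 120, r = 60);


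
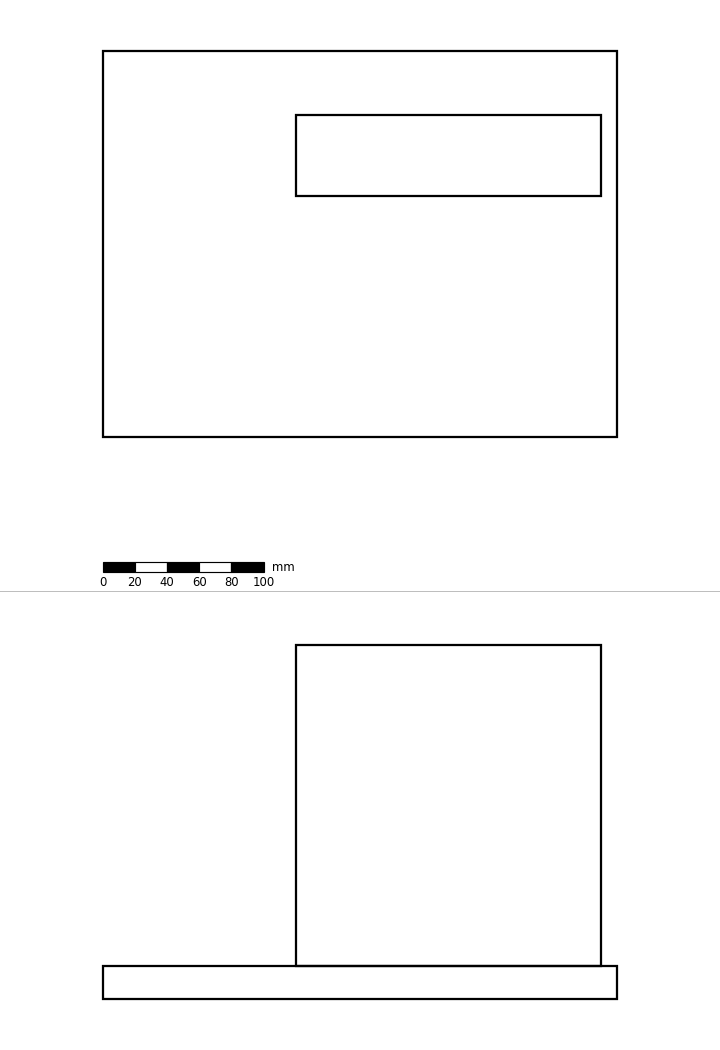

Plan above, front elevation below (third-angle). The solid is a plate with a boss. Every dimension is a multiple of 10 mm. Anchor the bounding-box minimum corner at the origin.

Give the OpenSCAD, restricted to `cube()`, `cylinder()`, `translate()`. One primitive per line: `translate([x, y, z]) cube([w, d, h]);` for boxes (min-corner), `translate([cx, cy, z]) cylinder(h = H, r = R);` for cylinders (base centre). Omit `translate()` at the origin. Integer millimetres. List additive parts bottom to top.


cube([320, 240, 20]);
translate([120, 150, 20]) cube([190, 50, 200]);


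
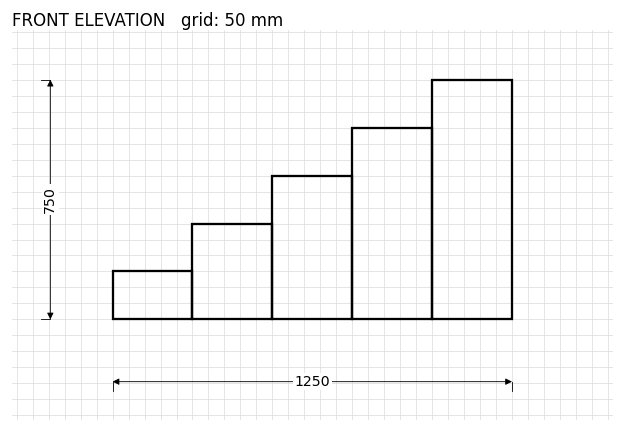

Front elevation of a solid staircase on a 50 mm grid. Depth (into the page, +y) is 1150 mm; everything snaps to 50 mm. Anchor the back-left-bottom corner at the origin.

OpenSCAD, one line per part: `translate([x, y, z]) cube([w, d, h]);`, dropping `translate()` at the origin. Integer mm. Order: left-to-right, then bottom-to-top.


cube([250, 1150, 150]);
translate([250, 0, 0]) cube([250, 1150, 300]);
translate([500, 0, 0]) cube([250, 1150, 450]);
translate([750, 0, 0]) cube([250, 1150, 600]);
translate([1000, 0, 0]) cube([250, 1150, 750]);


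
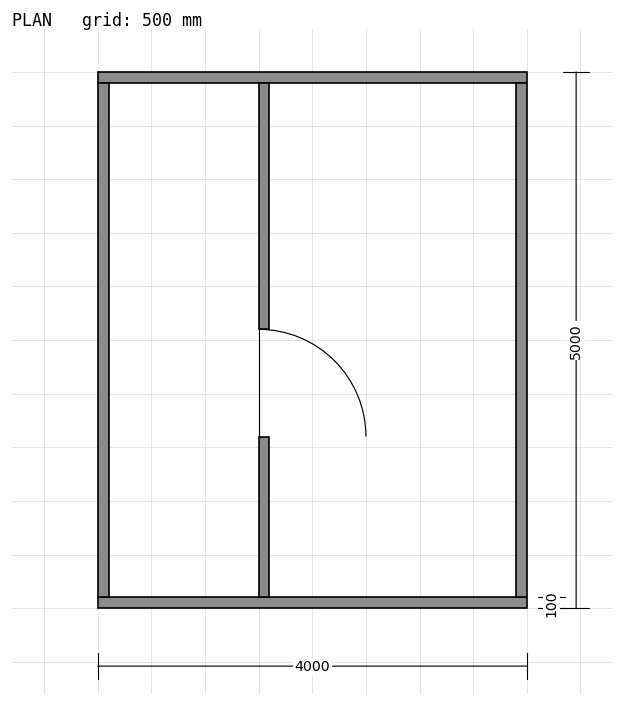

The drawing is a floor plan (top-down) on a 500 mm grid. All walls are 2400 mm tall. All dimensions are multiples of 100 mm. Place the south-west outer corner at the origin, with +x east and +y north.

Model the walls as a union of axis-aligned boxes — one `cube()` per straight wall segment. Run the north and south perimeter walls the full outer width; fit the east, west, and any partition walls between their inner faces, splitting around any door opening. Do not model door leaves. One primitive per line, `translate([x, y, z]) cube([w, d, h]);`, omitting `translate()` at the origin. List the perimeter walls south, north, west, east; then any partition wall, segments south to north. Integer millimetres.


cube([4000, 100, 2400]);
translate([0, 4900, 0]) cube([4000, 100, 2400]);
translate([0, 100, 0]) cube([100, 4800, 2400]);
translate([3900, 100, 0]) cube([100, 4800, 2400]);
translate([1500, 100, 0]) cube([100, 1500, 2400]);
translate([1500, 2600, 0]) cube([100, 2300, 2400]);
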